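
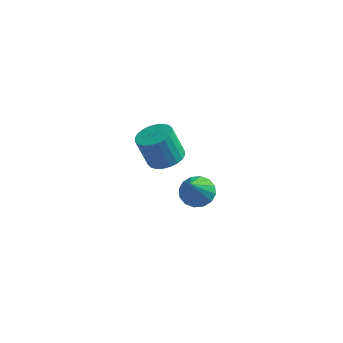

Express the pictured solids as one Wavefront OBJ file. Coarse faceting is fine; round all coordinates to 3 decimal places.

v 3.691 -0.724 -2.18
v 4.32 -0.333 -1.937
v 3.849 -2.016 -0.52
v 4.007 -0.147 -1.762
v 3.609 -0.116 -1.699
v 3.233 -0.247 -1.766
v 2.98 -0.507 -1.943
v 2.917 -0.824 -2.184
v 3.061 -1.115 -2.424
v 3.374 -1.301 -2.599
v 3.772 -1.333 -2.662
v 4.148 -1.201 -2.595
v 4.401 -0.942 -2.418
v 4.464 -0.624 -2.177
v 3.478 -3.652 2.416
v 3.862 -2.997 2.597
v 3.366 -3.074 3.925
v 2.982 -3.728 3.744
v 3.594 -2.886 2.503
v 3.099 -2.962 3.832
v 3.309 -2.89 2.397
v 2.814 -2.967 3.725
v 3.05 -3.011 2.293
v 2.555 -3.088 3.622
v 2.856 -3.229 2.208
v 2.36 -3.306 3.537
v 2.756 -3.512 2.155
v 2.261 -3.588 3.483
v 2.766 -3.816 2.141
v 2.271 -3.892 3.47
v 2.885 -4.095 2.169
v 2.39 -4.171 3.498
v 3.094 -4.306 2.235
v 2.598 -4.383 3.563
v 3.361 -4.418 2.328
v 2.866 -4.494 3.657
v 3.646 -4.413 2.435
v 3.151 -4.49 3.763
v 3.905 -4.292 2.538
v 3.41 -4.369 3.867
v 4.1 -4.074 2.623
v 3.604 -4.151 3.952
v 4.199 -3.792 2.677
v 3.704 -3.868 4.005
v 4.189 -3.488 2.69
v 3.694 -3.564 4.019
v 4.07 -3.209 2.662
v 3.575 -3.285 3.991
f 2 1 4
f 2 4 3
f 4 1 5
f 4 5 3
f 5 1 6
f 5 6 3
f 6 1 7
f 6 7 3
f 7 1 8
f 7 8 3
f 8 1 9
f 8 9 3
f 9 1 10
f 9 10 3
f 10 1 11
f 10 11 3
f 11 1 12
f 11 12 3
f 12 1 13
f 12 13 3
f 13 1 14
f 13 14 3
f 14 1 2
f 14 2 3
f 16 15 19
f 16 19 17
f 17 19 20
f 17 20 18
f 19 15 21
f 19 21 20
f 20 21 22
f 20 22 18
f 21 15 23
f 21 23 22
f 22 23 24
f 22 24 18
f 23 15 25
f 23 25 24
f 24 25 26
f 24 26 18
f 25 15 27
f 25 27 26
f 26 27 28
f 26 28 18
f 27 15 29
f 27 29 28
f 28 29 30
f 28 30 18
f 29 15 31
f 29 31 30
f 30 31 32
f 30 32 18
f 31 15 33
f 31 33 32
f 32 33 34
f 32 34 18
f 33 15 35
f 33 35 34
f 34 35 36
f 34 36 18
f 35 15 37
f 35 37 36
f 36 37 38
f 36 38 18
f 37 15 39
f 37 39 38
f 38 39 40
f 38 40 18
f 39 15 41
f 39 41 40
f 40 41 42
f 40 42 18
f 41 15 43
f 41 43 42
f 42 43 44
f 42 44 18
f 43 15 45
f 43 45 44
f 44 45 46
f 44 46 18
f 45 15 47
f 45 47 46
f 46 47 48
f 46 48 18
f 47 15 16
f 47 16 48
f 48 16 17
f 48 17 18



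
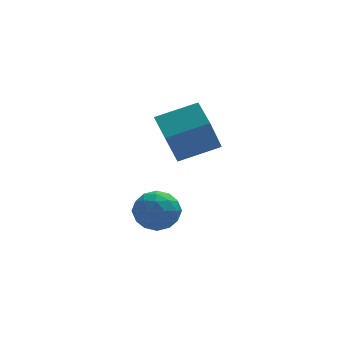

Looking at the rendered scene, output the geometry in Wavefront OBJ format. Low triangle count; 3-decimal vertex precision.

v 0.77 2.47 -2.049
v 1.716 2.899 -2.354
v 1.544 1.761 -0.646
v 2.49 2.19 -0.951
v 1.691 2.833 -0.603
v 1.213 3.271 -1.47
v 2.047 1.389 -1.53
v 1.569 1.827 -2.397
v 2.505 2.231 -2.034
v 2.285 3.124 -1.461
v 0.975 1.536 -1.539
v 0.755 2.429 -0.966
v 1.175 2.747 -2.324
v 2.085 1.913 -0.676
v 1.616 2.291 -0.471
v 2.172 2.543 -0.65
v 0.879 2.965 -1.805
v 1.435 3.218 -1.984
v 1.421 3.179 -0.955
v 1.825 1.442 -1.016
v 2.381 1.695 -1.195
v 1.088 2.117 -2.35
v 1.644 2.369 -2.529
v 1.839 1.481 -2.045
v 2.195 2.606 -2.316
v 2.65 2.19 -1.491
v 2.39 1.719 -1.831
v 2.109 1.976 -2.341
v 2.066 3.131 -1.979
v 2.521 2.714 -1.155
v 2.051 3.092 -0.95
v 1.77 3.35 -1.459
v 2.53 2.738 -1.791
v 0.739 1.946 -1.845
v 1.194 1.529 -1.021
v 1.49 1.31 -1.541
v 1.209 1.568 -2.05
v 0.61 2.47 -1.509
v 1.065 2.054 -0.684
v 1.151 2.684 -0.659
v 0.87 2.941 -1.169
v 0.73 1.922 -1.209
v 2.488 2.319 1.336
v 1.879 1.545 3.134
v 2.221 3.705 1.842
v 1.612 2.932 3.64
v 4.308 2.428 2
v 3.699 1.655 3.798
v 4.041 3.815 2.506
v 3.432 3.041 4.304
f 1 38 17
f 38 12 41
f 17 41 6
f 38 41 17
f 1 17 13
f 17 6 18
f 13 18 2
f 17 18 13
f 1 13 22
f 13 2 23
f 22 23 8
f 13 23 22
f 1 22 34
f 22 8 37
f 34 37 11
f 22 37 34
f 1 34 38
f 34 11 42
f 38 42 12
f 34 42 38
f 2 18 29
f 18 6 32
f 29 32 10
f 18 32 29
f 6 41 19
f 41 12 40
f 19 40 5
f 41 40 19
f 12 42 39
f 42 11 35
f 39 35 3
f 42 35 39
f 11 37 36
f 37 8 24
f 36 24 7
f 37 24 36
f 8 23 28
f 23 2 25
f 28 25 9
f 23 25 28
f 4 30 16
f 30 10 31
f 16 31 5
f 30 31 16
f 4 16 14
f 16 5 15
f 14 15 3
f 16 15 14
f 4 14 21
f 14 3 20
f 21 20 7
f 14 20 21
f 4 21 26
f 21 7 27
f 26 27 9
f 21 27 26
f 4 26 30
f 26 9 33
f 30 33 10
f 26 33 30
f 5 31 19
f 31 10 32
f 19 32 6
f 31 32 19
f 3 15 39
f 15 5 40
f 39 40 12
f 15 40 39
f 7 20 36
f 20 3 35
f 36 35 11
f 20 35 36
f 9 27 28
f 27 7 24
f 28 24 8
f 27 24 28
f 10 33 29
f 33 9 25
f 29 25 2
f 33 25 29
f 44 46 43
f 47 44 43
f 43 46 45
f 45 47 43
f 44 50 46
f 48 44 47
f 48 50 44
f 46 50 45
f 49 47 45
f 45 50 49
f 49 48 47
f 50 48 49



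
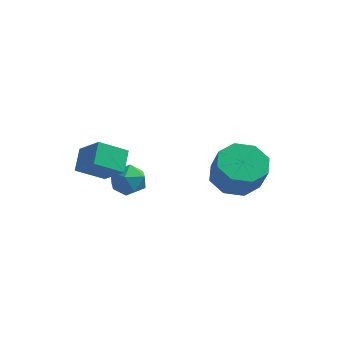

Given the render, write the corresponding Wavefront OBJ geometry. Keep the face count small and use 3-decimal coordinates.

v 0.763 2.963 1.117
v 1.658 3.081 0.734
v 2.191 2.555 1.821
v 1.297 2.437 2.203
v 1.435 3.677 1.132
v 1.969 3.15 2.219
v 0.819 3.854 1.521
v 1.353 3.328 2.608
v 0.17 3.51 1.673
v 0.704 2.983 2.76
v -0.131 2.845 1.499
v 0.402 2.319 2.586
v 0.091 2.25 1.101
v 0.625 1.723 2.188
v 0.707 2.072 0.712
v 1.241 1.546 1.799
v 1.356 2.417 0.56
v 1.89 1.89 1.647
v -2.198 1.629 1.325
v -1.904 1.237 0.748
v -2.996 0.723 1.532
v -2.702 0.331 0.955
v -2.297 0.436 1.587
v -1.804 0.996 1.458
v -3.096 0.964 0.822
v -2.603 1.524 0.693
v -2.458 0.826 0.437
v -1.965 0.5 0.909
v -2.935 1.46 1.371
v -2.442 1.134 1.843
v -3.146 -1.54 2.683
v -3.355 -0.807 3.33
v -2.405 -0.806 2.09
v -2.614 -0.073 2.736
v -2.206 -1.907 3.404
v -2.415 -1.174 4.05
v -1.465 -1.173 2.81
v -1.674 -0.44 3.457
f 2 1 5
f 2 5 3
f 3 5 6
f 3 6 4
f 5 1 7
f 5 7 6
f 6 7 8
f 6 8 4
f 7 1 9
f 7 9 8
f 8 9 10
f 8 10 4
f 9 1 11
f 9 11 10
f 10 11 12
f 10 12 4
f 11 1 13
f 11 13 12
f 12 13 14
f 12 14 4
f 13 1 15
f 13 15 14
f 14 15 16
f 14 16 4
f 15 1 17
f 15 17 16
f 16 17 18
f 16 18 4
f 17 1 2
f 17 2 18
f 18 2 3
f 18 3 4
f 19 30 24
f 19 24 20
f 19 20 26
f 19 26 29
f 19 29 30
f 20 24 28
f 24 30 23
f 30 29 21
f 29 26 25
f 26 20 27
f 22 28 23
f 22 23 21
f 22 21 25
f 22 25 27
f 22 27 28
f 23 28 24
f 21 23 30
f 25 21 29
f 27 25 26
f 28 27 20
f 32 34 31
f 35 32 31
f 31 34 33
f 33 35 31
f 32 38 34
f 36 32 35
f 36 38 32
f 34 38 33
f 37 35 33
f 33 38 37
f 37 36 35
f 38 36 37



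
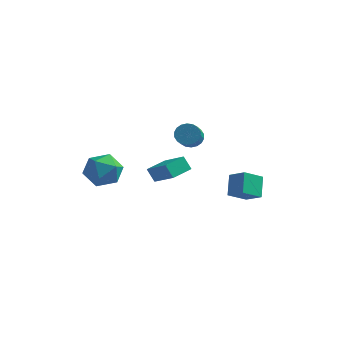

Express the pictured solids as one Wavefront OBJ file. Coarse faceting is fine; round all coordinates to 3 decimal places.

v -4.512 0.51 -1.634
v -3.867 1.339 -0.974
v -3.253 -0.939 -1.046
v -2.608 -0.11 -0.386
v -3.753 -0.43 -0.031
v -4.531 0.466 -0.394
v -2.589 -0.066 -1.626
v -3.367 0.83 -1.989
v -2.678 0.983 -0.969
v -3.397 0.758 0.017
v -3.723 -0.358 -2.037
v -4.442 -0.583 -1.051
v 3.991 2.057 -2.108
v 3.701 3.026 -1.056
v 2.965 2.403 -2.712
v 2.674 3.373 -1.66
v 4.726 3.027 -2.8
v 4.435 3.997 -1.748
v 3.699 3.374 -3.404
v 3.409 4.343 -2.352
v -1.746 3.121 -3.013
v -2.263 3.225 -2.176
v -1.203 4.432 -2.841
v -1.72 4.537 -2.004
v -0.28 2.383 -2.016
v -0.797 2.488 -1.179
v 0.263 3.695 -1.844
v -0.254 3.799 -1.007
v -0.007 4.257 0.412
v 0.484 3.987 -0.102
v 0.697 2.974 0.634
v 0.207 3.243 1.148
v 0.681 4.174 0.099
v 0.894 3.161 0.835
v 0.742 4.378 0.362
v 0.955 3.365 1.098
v 0.654 4.558 0.635
v 0.868 3.545 1.37
v 0.436 4.678 0.864
v 0.65 3.665 1.599
v 0.13 4.714 1.003
v 0.344 3.701 1.739
v -0.203 4.66 1.026
v 0.011 3.647 1.761
v -0.497 4.526 0.926
v -0.284 3.513 1.662
v -0.694 4.339 0.725
v -0.481 3.326 1.461
v -0.755 4.135 0.462
v -0.542 3.122 1.198
v -0.668 3.955 0.19
v -0.454 2.942 0.925
v -0.45 3.835 -0.039
v -0.236 2.822 0.696
v -0.144 3.799 -0.179
v 0.07 2.786 0.557
v 0.189 3.853 -0.201
v 0.403 2.84 0.534
f 1 12 6
f 1 6 2
f 1 2 8
f 1 8 11
f 1 11 12
f 2 6 10
f 6 12 5
f 12 11 3
f 11 8 7
f 8 2 9
f 4 10 5
f 4 5 3
f 4 3 7
f 4 7 9
f 4 9 10
f 5 10 6
f 3 5 12
f 7 3 11
f 9 7 8
f 10 9 2
f 14 16 13
f 17 14 13
f 13 16 15
f 15 17 13
f 14 20 16
f 18 14 17
f 18 20 14
f 16 20 15
f 19 17 15
f 15 20 19
f 19 18 17
f 20 18 19
f 22 24 21
f 25 22 21
f 21 24 23
f 23 25 21
f 22 28 24
f 26 22 25
f 26 28 22
f 24 28 23
f 27 25 23
f 23 28 27
f 27 26 25
f 28 26 27
f 30 29 33
f 30 33 31
f 31 33 34
f 31 34 32
f 33 29 35
f 33 35 34
f 34 35 36
f 34 36 32
f 35 29 37
f 35 37 36
f 36 37 38
f 36 38 32
f 37 29 39
f 37 39 38
f 38 39 40
f 38 40 32
f 39 29 41
f 39 41 40
f 40 41 42
f 40 42 32
f 41 29 43
f 41 43 42
f 42 43 44
f 42 44 32
f 43 29 45
f 43 45 44
f 44 45 46
f 44 46 32
f 45 29 47
f 45 47 46
f 46 47 48
f 46 48 32
f 47 29 49
f 47 49 48
f 48 49 50
f 48 50 32
f 49 29 51
f 49 51 50
f 50 51 52
f 50 52 32
f 51 29 53
f 51 53 52
f 52 53 54
f 52 54 32
f 53 29 55
f 53 55 54
f 54 55 56
f 54 56 32
f 55 29 57
f 55 57 56
f 56 57 58
f 56 58 32
f 57 29 30
f 57 30 58
f 58 30 31
f 58 31 32



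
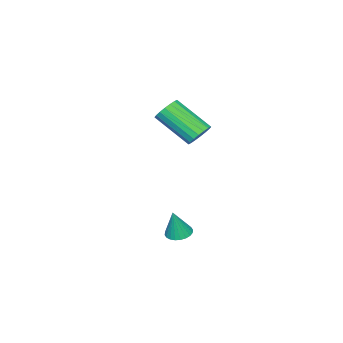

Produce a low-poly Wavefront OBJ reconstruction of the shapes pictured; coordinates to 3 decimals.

v -0.841 3.753 -3.745
v -0.339 3.504 -3.894
v -0.479 3.707 -2.455
v -0.283 3.723 -3.902
v -0.313 3.947 -3.886
v -0.422 4.141 -3.848
v -0.596 4.277 -3.795
v -0.806 4.332 -3.733
v -1.022 4.3 -3.674
v -1.211 4.184 -3.626
v -1.343 4.003 -3.595
v -1.398 3.783 -3.587
v -1.369 3.559 -3.604
v -1.259 3.365 -3.641
v -1.086 3.23 -3.695
v -0.875 3.174 -3.756
v -0.659 3.207 -3.815
v -0.471 3.323 -3.864
v -2.351 3.717 1.16
v -1.724 3.858 1.258
v -1.562 2.324 2.419
v -2.189 2.183 2.32
v -1.857 4.004 1.47
v -1.695 2.47 2.63
v -2.088 4.093 1.62
v -1.925 2.559 2.78
v -2.371 4.108 1.679
v -2.208 2.574 2.839
v -2.649 4.045 1.635
v -2.487 2.511 2.795
v -2.869 3.917 1.497
v -2.707 2.384 2.658
v -2.987 3.75 1.292
v -2.824 2.216 2.453
v -2.978 3.576 1.061
v -2.816 2.042 2.222
v -2.845 3.43 0.85
v -2.683 1.896 2.01
v -2.615 3.341 0.7
v -2.452 1.807 1.86
v -2.332 3.326 0.641
v -2.169 1.792 1.801
v -2.053 3.389 0.685
v -1.891 1.855 1.845
v -1.833 3.516 0.822
v -1.671 1.983 1.983
v -1.716 3.684 1.027
v -1.553 2.15 2.188
f 2 1 4
f 2 4 3
f 4 1 5
f 4 5 3
f 5 1 6
f 5 6 3
f 6 1 7
f 6 7 3
f 7 1 8
f 7 8 3
f 8 1 9
f 8 9 3
f 9 1 10
f 9 10 3
f 10 1 11
f 10 11 3
f 11 1 12
f 11 12 3
f 12 1 13
f 12 13 3
f 13 1 14
f 13 14 3
f 14 1 15
f 14 15 3
f 15 1 16
f 15 16 3
f 16 1 17
f 16 17 3
f 17 1 18
f 17 18 3
f 18 1 2
f 18 2 3
f 20 19 23
f 20 23 21
f 21 23 24
f 21 24 22
f 23 19 25
f 23 25 24
f 24 25 26
f 24 26 22
f 25 19 27
f 25 27 26
f 26 27 28
f 26 28 22
f 27 19 29
f 27 29 28
f 28 29 30
f 28 30 22
f 29 19 31
f 29 31 30
f 30 31 32
f 30 32 22
f 31 19 33
f 31 33 32
f 32 33 34
f 32 34 22
f 33 19 35
f 33 35 34
f 34 35 36
f 34 36 22
f 35 19 37
f 35 37 36
f 36 37 38
f 36 38 22
f 37 19 39
f 37 39 38
f 38 39 40
f 38 40 22
f 39 19 41
f 39 41 40
f 40 41 42
f 40 42 22
f 41 19 43
f 41 43 42
f 42 43 44
f 42 44 22
f 43 19 45
f 43 45 44
f 44 45 46
f 44 46 22
f 45 19 47
f 45 47 46
f 46 47 48
f 46 48 22
f 47 19 20
f 47 20 48
f 48 20 21
f 48 21 22



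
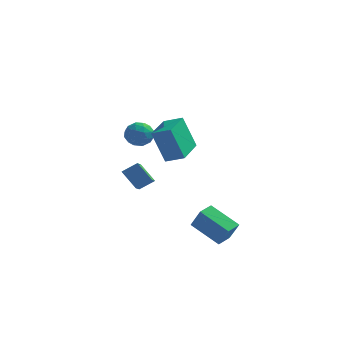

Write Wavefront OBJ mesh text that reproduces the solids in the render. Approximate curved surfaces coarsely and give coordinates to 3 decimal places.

v -2.611 4.108 1.163
v -1.899 3.488 1.114
v -3.581 3.032 0.666
v -2.869 2.412 0.617
v -3.175 2.715 1.459
v -2.575 3.38 1.767
v -2.905 3.14 0.013
v -2.305 3.805 0.321
v -2.08 2.889 0.403
v -2.247 2.627 1.297
v -3.233 3.893 0.483
v -3.4 3.631 1.377
v -2.17 3.892 1.182
v -3.31 2.628 0.598
v -3.49 2.806 1.093
v -3.071 2.441 1.064
v -2.568 3.829 1.566
v -2.149 3.464 1.537
v -2.899 3.01 1.74
v -3.331 3.056 0.243
v -2.912 2.691 0.214
v -2.409 4.079 0.716
v -1.99 3.714 0.687
v -2.581 3.51 0.04
v -1.857 3.176 0.736
v -2.427 2.544 0.443
v -2.449 2.972 0.089
v -2.096 3.362 0.269
v -1.955 3.022 1.261
v -2.526 2.389 0.969
v -2.705 2.568 1.464
v -2.353 2.958 1.645
v -2.062 2.67 0.843
v -2.954 4.131 0.811
v -3.525 3.498 0.519
v -3.127 3.562 0.135
v -2.775 3.952 0.316
v -3.053 3.976 1.337
v -3.623 3.344 1.044
v -3.384 3.158 1.511
v -3.031 3.548 1.691
v -3.418 3.85 0.937
v -2.009 0.196 -2.09
v -2.969 0.588 -1.061
v -2.2 1.462 -2.75
v -3.16 1.853 -1.721
v -1.2 0.627 -1.499
v -2.16 1.018 -0.47
v -1.391 1.892 -2.159
v -2.351 2.284 -1.13
v 0.981 -4.071 2.137
v 0.227 -4.143 4.16
v 1.046 -1.945 2.237
v 0.292 -2.016 4.26
v 2.068 -4.124 2.54
v 1.314 -4.195 4.563
v 2.133 -1.997 2.64
v 1.379 -2.069 4.663
v 1.73 -1.648 -3.677
v 2.364 -2.002 -2.41
v 2.087 -0.675 -3.583
v 2.721 -1.029 -2.316
v 3.479 -2.191 -4.704
v 4.113 -2.545 -3.437
v 3.836 -1.218 -4.61
v 4.47 -1.572 -3.343
f 1 38 17
f 38 12 41
f 17 41 6
f 38 41 17
f 1 17 13
f 17 6 18
f 13 18 2
f 17 18 13
f 1 13 22
f 13 2 23
f 22 23 8
f 13 23 22
f 1 22 34
f 22 8 37
f 34 37 11
f 22 37 34
f 1 34 38
f 34 11 42
f 38 42 12
f 34 42 38
f 2 18 29
f 18 6 32
f 29 32 10
f 18 32 29
f 6 41 19
f 41 12 40
f 19 40 5
f 41 40 19
f 12 42 39
f 42 11 35
f 39 35 3
f 42 35 39
f 11 37 36
f 37 8 24
f 36 24 7
f 37 24 36
f 8 23 28
f 23 2 25
f 28 25 9
f 23 25 28
f 4 30 16
f 30 10 31
f 16 31 5
f 30 31 16
f 4 16 14
f 16 5 15
f 14 15 3
f 16 15 14
f 4 14 21
f 14 3 20
f 21 20 7
f 14 20 21
f 4 21 26
f 21 7 27
f 26 27 9
f 21 27 26
f 4 26 30
f 26 9 33
f 30 33 10
f 26 33 30
f 5 31 19
f 31 10 32
f 19 32 6
f 31 32 19
f 3 15 39
f 15 5 40
f 39 40 12
f 15 40 39
f 7 20 36
f 20 3 35
f 36 35 11
f 20 35 36
f 9 27 28
f 27 7 24
f 28 24 8
f 27 24 28
f 10 33 29
f 33 9 25
f 29 25 2
f 33 25 29
f 44 46 43
f 47 44 43
f 43 46 45
f 45 47 43
f 44 50 46
f 48 44 47
f 48 50 44
f 46 50 45
f 49 47 45
f 45 50 49
f 49 48 47
f 50 48 49
f 52 54 51
f 55 52 51
f 51 54 53
f 53 55 51
f 52 58 54
f 56 52 55
f 56 58 52
f 54 58 53
f 57 55 53
f 53 58 57
f 57 56 55
f 58 56 57
f 60 62 59
f 63 60 59
f 59 62 61
f 61 63 59
f 60 66 62
f 64 60 63
f 64 66 60
f 62 66 61
f 65 63 61
f 61 66 65
f 65 64 63
f 66 64 65



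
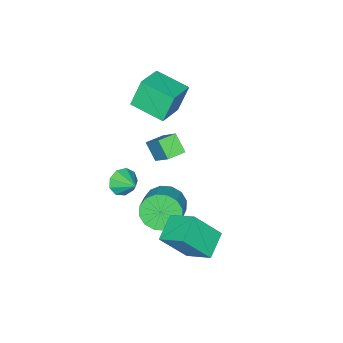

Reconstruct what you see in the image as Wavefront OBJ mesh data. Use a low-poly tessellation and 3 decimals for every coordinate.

v 1.056 1.748 -0.792
v 0.947 3.13 0.046
v 0.095 2.597 -2.315
v -0.013 3.978 -1.476
v 2.313 2.182 -1.344
v 2.205 3.563 -0.505
v 1.353 3.03 -2.866
v 1.244 4.412 -2.028
v -0.119 0.359 -1.899
v 0.574 -0.043 -2.577
v 1.632 0.64 -1.9
v 0.939 1.041 -1.221
v 0.414 0.427 -2.801
v 1.473 1.109 -2.123
v 0.111 0.878 -2.782
v 1.17 1.56 -2.105
v -0.253 1.19 -2.527
v 0.805 1.872 -1.849
v -0.582 1.279 -2.103
v 0.477 1.961 -1.426
v -0.786 1.122 -1.625
v 0.272 1.804 -0.947
v -0.812 0.76 -1.22
v 0.246 1.443 -0.543
v -0.653 0.291 -0.997
v 0.406 0.973 -0.319
v -0.35 -0.16 -1.015
v 0.709 0.522 -0.338
v 0.015 -0.472 -1.271
v 1.073 0.21 -0.593
v 0.343 -0.561 -1.694
v 1.402 0.121 -1.017
v 0.548 -0.404 -2.173
v 1.606 0.278 -1.495
v -3.365 -2.754 -1.127
v -2.829 -1.426 0.382
v -3.163 -1.942 -1.914
v -2.627 -0.613 -0.406
v -2.453 -3.047 -1.194
v -1.917 -1.718 0.314
v -2.251 -2.234 -1.982
v -1.715 -0.906 -0.473
v 1.454 -0.849 0.275
v 1.674 -0.529 -0.39
v 1.666 0.149 0.825
v 1.157 -0.459 -0.319
v 0.779 -0.571 0.03
v 0.717 -0.813 0.493
v 0.999 -1.073 0.854
v 1.495 -1.227 0.944
v 1.971 -1.205 0.72
v 2.205 -1.017 0.288
v 2.088 -0.75 -0.151
v -2.919 -3.449 2.199
v -3.468 -3.225 3.728
v -3.26 -1.661 1.815
v -3.809 -1.437 3.344
v -1.431 -3.063 2.676
v -1.98 -2.839 4.205
v -1.772 -1.275 2.292
v -2.321 -1.051 3.821
f 2 4 1
f 5 2 1
f 1 4 3
f 3 5 1
f 2 8 4
f 6 2 5
f 6 8 2
f 4 8 3
f 7 5 3
f 3 8 7
f 7 6 5
f 8 6 7
f 10 9 13
f 10 13 11
f 11 13 14
f 11 14 12
f 13 9 15
f 13 15 14
f 14 15 16
f 14 16 12
f 15 9 17
f 15 17 16
f 16 17 18
f 16 18 12
f 17 9 19
f 17 19 18
f 18 19 20
f 18 20 12
f 19 9 21
f 19 21 20
f 20 21 22
f 20 22 12
f 21 9 23
f 21 23 22
f 22 23 24
f 22 24 12
f 23 9 25
f 23 25 24
f 24 25 26
f 24 26 12
f 25 9 27
f 25 27 26
f 26 27 28
f 26 28 12
f 27 9 29
f 27 29 28
f 28 29 30
f 28 30 12
f 29 9 31
f 29 31 30
f 30 31 32
f 30 32 12
f 31 9 33
f 31 33 32
f 32 33 34
f 32 34 12
f 33 9 10
f 33 10 34
f 34 10 11
f 34 11 12
f 36 38 35
f 39 36 35
f 35 38 37
f 37 39 35
f 36 42 38
f 40 36 39
f 40 42 36
f 38 42 37
f 41 39 37
f 37 42 41
f 41 40 39
f 42 40 41
f 44 43 46
f 44 46 45
f 46 43 47
f 46 47 45
f 47 43 48
f 47 48 45
f 48 43 49
f 48 49 45
f 49 43 50
f 49 50 45
f 50 43 51
f 50 51 45
f 51 43 52
f 51 52 45
f 52 43 53
f 52 53 45
f 53 43 44
f 53 44 45
f 55 57 54
f 58 55 54
f 54 57 56
f 56 58 54
f 55 61 57
f 59 55 58
f 59 61 55
f 57 61 56
f 60 58 56
f 56 61 60
f 60 59 58
f 61 59 60



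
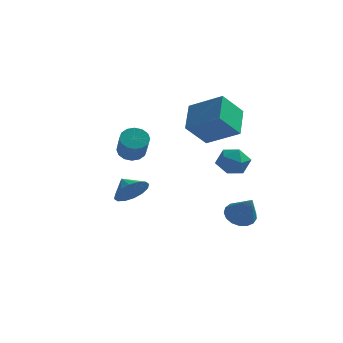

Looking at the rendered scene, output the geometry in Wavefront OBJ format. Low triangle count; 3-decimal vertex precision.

v 1.43 -0.261 0.448
v 2.161 -0.122 1.05
v 1.859 -1.738 0.27
v 2.59 -1.599 0.872
v 1.691 -1.589 1.2
v 1.426 -0.676 1.31
v 2.594 -1.184 0.01
v 2.329 -0.271 0.12
v 2.88 -0.692 0.779
v 2.322 -0.942 1.515
v 1.698 -0.918 -0.195
v 1.14 -1.168 0.541
v -4.129 1.535 -0.087
v -3.405 1.523 -0.403
v -2.867 0.433 0.87
v -3.591 0.445 1.187
v -3.4 1.834 -0.138
v -2.862 0.745 1.135
v -3.59 2.066 0.14
v -3.052 0.976 1.413
v -3.924 2.155 0.358
v -3.386 1.065 1.631
v -4.313 2.078 0.457
v -3.776 0.988 1.73
v -4.653 1.856 0.41
v -4.115 0.766 1.683
v -4.853 1.547 0.23
v -4.315 0.457 1.503
v -4.858 1.235 -0.035
v -4.32 0.146 1.238
v -4.668 1.004 -0.313
v -4.13 -0.086 0.96
v -4.334 0.915 -0.531
v -3.796 -0.175 0.742
v -3.944 0.992 -0.63
v -3.407 -0.098 0.643
v -3.605 1.214 -0.583
v -3.067 0.124 0.69
v -0.928 0.563 2.137
v 0.956 0.266 3.106
v -1.206 2.14 3.161
v 0.679 1.842 4.13
v -0.099 1.558 0.83
v 1.786 1.26 1.799
v -0.376 3.134 1.854
v 1.508 2.837 2.823
v -2.308 -3.947 -0.763
v -1.861 -4.253 0.054
v -3.012 -3.413 -0.177
v -1.631 -3.817 -0.067
v -1.582 -3.417 -0.374
v -1.728 -3.158 -0.785
v -2.029 -3.111 -1.19
v -2.405 -3.288 -1.481
v -2.755 -3.641 -1.579
v -2.986 -4.077 -1.459
v -3.034 -4.478 -1.152
v -2.889 -4.736 -0.741
v -2.587 -4.784 -0.335
v -2.211 -4.607 -0.044
v 1.937 0.858 -3.745
v 2.664 0.727 -4.242
v 2.783 -0.018 -2.275
v 2.733 1.104 -4.057
v 2.621 1.425 -3.801
v 2.351 1.617 -3.532
v 1.987 1.634 -3.312
v 1.611 1.474 -3.191
v 1.31 1.173 -3.197
v 1.152 0.799 -3.329
v 1.174 0.44 -3.556
v 1.371 0.176 -3.827
v 1.698 0.069 -4.079
v 2.079 0.142 -4.254
v 2.427 0.38 -4.313
f 1 12 6
f 1 6 2
f 1 2 8
f 1 8 11
f 1 11 12
f 2 6 10
f 6 12 5
f 12 11 3
f 11 8 7
f 8 2 9
f 4 10 5
f 4 5 3
f 4 3 7
f 4 7 9
f 4 9 10
f 5 10 6
f 3 5 12
f 7 3 11
f 9 7 8
f 10 9 2
f 14 13 17
f 14 17 15
f 15 17 18
f 15 18 16
f 17 13 19
f 17 19 18
f 18 19 20
f 18 20 16
f 19 13 21
f 19 21 20
f 20 21 22
f 20 22 16
f 21 13 23
f 21 23 22
f 22 23 24
f 22 24 16
f 23 13 25
f 23 25 24
f 24 25 26
f 24 26 16
f 25 13 27
f 25 27 26
f 26 27 28
f 26 28 16
f 27 13 29
f 27 29 28
f 28 29 30
f 28 30 16
f 29 13 31
f 29 31 30
f 30 31 32
f 30 32 16
f 31 13 33
f 31 33 32
f 32 33 34
f 32 34 16
f 33 13 35
f 33 35 34
f 34 35 36
f 34 36 16
f 35 13 37
f 35 37 36
f 36 37 38
f 36 38 16
f 37 13 14
f 37 14 38
f 38 14 15
f 38 15 16
f 40 42 39
f 43 40 39
f 39 42 41
f 41 43 39
f 40 46 42
f 44 40 43
f 44 46 40
f 42 46 41
f 45 43 41
f 41 46 45
f 45 44 43
f 46 44 45
f 48 47 50
f 48 50 49
f 50 47 51
f 50 51 49
f 51 47 52
f 51 52 49
f 52 47 53
f 52 53 49
f 53 47 54
f 53 54 49
f 54 47 55
f 54 55 49
f 55 47 56
f 55 56 49
f 56 47 57
f 56 57 49
f 57 47 58
f 57 58 49
f 58 47 59
f 58 59 49
f 59 47 60
f 59 60 49
f 60 47 48
f 60 48 49
f 62 61 64
f 62 64 63
f 64 61 65
f 64 65 63
f 65 61 66
f 65 66 63
f 66 61 67
f 66 67 63
f 67 61 68
f 67 68 63
f 68 61 69
f 68 69 63
f 69 61 70
f 69 70 63
f 70 61 71
f 70 71 63
f 71 61 72
f 71 72 63
f 72 61 73
f 72 73 63
f 73 61 74
f 73 74 63
f 74 61 75
f 74 75 63
f 75 61 62
f 75 62 63



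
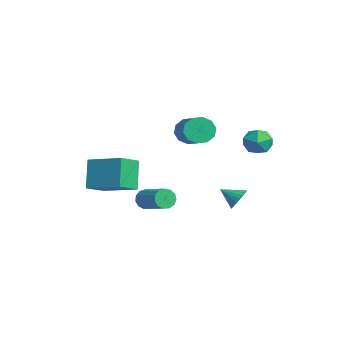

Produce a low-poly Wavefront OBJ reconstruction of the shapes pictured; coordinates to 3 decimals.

v 3.3 2.09 3.079
v 3.945 1.585 2.938
v 2.715 1.135 3.822
v 3.36 0.63 3.681
v 3.456 1.304 4.158
v 3.818 1.894 3.698
v 2.842 0.826 3.062
v 3.204 1.416 2.602
v 3.662 0.804 2.927
v 4.041 1.099 3.604
v 2.619 1.621 3.156
v 2.998 1.916 3.833
v -3.454 0.271 1.559
v -3.133 0.556 0.848
v -1.306 0.455 1.63
v -1.626 0.169 2.341
v -3.239 0.959 1.147
v -1.412 0.858 1.93
v -3.427 1.099 1.604
v -1.6 0.998 2.386
v -3.625 0.923 2.043
v -1.798 0.822 2.825
v -3.757 0.497 2.297
v -1.93 0.396 3.08
v -3.774 -0.015 2.27
v -1.947 -0.116 3.052
v -3.668 -0.418 1.97
v -1.841 -0.519 2.753
v -3.48 -0.558 1.514
v -1.653 -0.659 2.296
v -3.282 -0.382 1.075
v -1.455 -0.483 1.857
v -3.15 0.044 0.82
v -1.323 -0.057 1.603
v -0.307 1.764 -2.009
v 0.17 1.765 -1.524
v -0.873 0.976 -1.451
v 0.003 1.95 -1.433
v -0.211 2.106 -1.43
v -0.44 2.211 -1.514
v -0.648 2.247 -1.674
v -0.805 2.21 -1.886
v -0.885 2.105 -2.115
v -0.878 1.948 -2.329
v -0.783 1.763 -2.494
v -0.616 1.578 -2.586
v -0.402 1.422 -2.589
v -0.173 1.317 -2.504
v 0.035 1.281 -2.344
v 0.191 1.318 -2.133
v 0.272 1.423 -1.903
v 0.265 1.58 -1.689
v -3.875 -3.945 -0.253
v -3.186 -5.014 0.356
v -2.389 -2.666 0.312
v -1.701 -3.735 0.921
v -3.019 -4.265 -1.781
v -2.331 -5.334 -1.172
v -1.534 -2.986 -1.216
v -0.845 -4.055 -0.607
v 1.115 -3.318 -0.671
v 1.383 -3.511 -1.16
v 2.874 -3.015 -0.537
v 2.605 -2.822 -0.049
v 1.301 -3.194 -1.217
v 2.792 -2.697 -0.594
v 1.16 -2.916 -1.101
v 2.651 -2.42 -0.478
v 1.005 -2.766 -0.848
v 2.495 -2.27 -0.226
v 0.884 -2.792 -0.54
v 2.375 -2.295 0.083
v 0.837 -2.984 -0.273
v 2.327 -2.487 0.35
v 0.878 -3.283 -0.132
v 2.368 -2.786 0.49
v 0.994 -3.593 -0.163
v 2.484 -3.096 0.46
v 1.148 -3.815 -0.355
v 2.639 -3.319 0.267
v 1.292 -3.881 -0.648
v 2.783 -3.384 -0.025
v 1.38 -3.767 -0.948
v 2.87 -3.27 -0.325
f 1 12 6
f 1 6 2
f 1 2 8
f 1 8 11
f 1 11 12
f 2 6 10
f 6 12 5
f 12 11 3
f 11 8 7
f 8 2 9
f 4 10 5
f 4 5 3
f 4 3 7
f 4 7 9
f 4 9 10
f 5 10 6
f 3 5 12
f 7 3 11
f 9 7 8
f 10 9 2
f 14 13 17
f 14 17 15
f 15 17 18
f 15 18 16
f 17 13 19
f 17 19 18
f 18 19 20
f 18 20 16
f 19 13 21
f 19 21 20
f 20 21 22
f 20 22 16
f 21 13 23
f 21 23 22
f 22 23 24
f 22 24 16
f 23 13 25
f 23 25 24
f 24 25 26
f 24 26 16
f 25 13 27
f 25 27 26
f 26 27 28
f 26 28 16
f 27 13 29
f 27 29 28
f 28 29 30
f 28 30 16
f 29 13 31
f 29 31 30
f 30 31 32
f 30 32 16
f 31 13 33
f 31 33 32
f 32 33 34
f 32 34 16
f 33 13 14
f 33 14 34
f 34 14 15
f 34 15 16
f 36 35 38
f 36 38 37
f 38 35 39
f 38 39 37
f 39 35 40
f 39 40 37
f 40 35 41
f 40 41 37
f 41 35 42
f 41 42 37
f 42 35 43
f 42 43 37
f 43 35 44
f 43 44 37
f 44 35 45
f 44 45 37
f 45 35 46
f 45 46 37
f 46 35 47
f 46 47 37
f 47 35 48
f 47 48 37
f 48 35 49
f 48 49 37
f 49 35 50
f 49 50 37
f 50 35 51
f 50 51 37
f 51 35 52
f 51 52 37
f 52 35 36
f 52 36 37
f 54 56 53
f 57 54 53
f 53 56 55
f 55 57 53
f 54 60 56
f 58 54 57
f 58 60 54
f 56 60 55
f 59 57 55
f 55 60 59
f 59 58 57
f 60 58 59
f 62 61 65
f 62 65 63
f 63 65 66
f 63 66 64
f 65 61 67
f 65 67 66
f 66 67 68
f 66 68 64
f 67 61 69
f 67 69 68
f 68 69 70
f 68 70 64
f 69 61 71
f 69 71 70
f 70 71 72
f 70 72 64
f 71 61 73
f 71 73 72
f 72 73 74
f 72 74 64
f 73 61 75
f 73 75 74
f 74 75 76
f 74 76 64
f 75 61 77
f 75 77 76
f 76 77 78
f 76 78 64
f 77 61 79
f 77 79 78
f 78 79 80
f 78 80 64
f 79 61 81
f 79 81 80
f 80 81 82
f 80 82 64
f 81 61 83
f 81 83 82
f 82 83 84
f 82 84 64
f 83 61 62
f 83 62 84
f 84 62 63
f 84 63 64



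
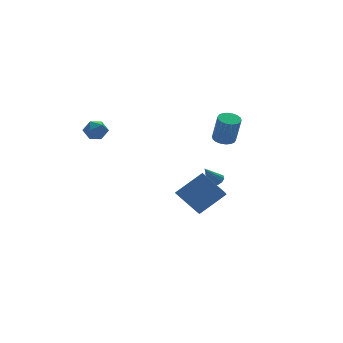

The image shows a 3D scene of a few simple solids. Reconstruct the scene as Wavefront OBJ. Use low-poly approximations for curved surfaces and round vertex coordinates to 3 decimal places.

v -4.313 0.971 3.863
v -3.901 1.104 3.334
v -3.519 0.356 4.326
v -3.107 0.489 3.797
v -3.272 0.987 4.235
v -3.763 1.367 3.949
v -3.657 0.093 3.711
v -4.148 0.473 3.425
v -3.496 0.561 3.24
v -3.258 1.114 3.564
v -4.162 0.346 4.096
v -3.924 0.899 4.42
v 3.37 1.475 -1.683
v 3.699 1.142 -1.48
v 2.71 1.445 -0.657
v 3.796 1.403 -1.411
v 3.757 1.688 -1.428
v 3.595 1.904 -1.526
v 3.362 1.984 -1.673
v 3.132 1.903 -1.824
v 2.977 1.685 -1.93
v 2.947 1.401 -1.957
v 3.051 1.14 -1.898
v 3.257 0.985 -1.77
v 3.498 0.986 -1.614
v 3.329 0.508 1.846
v 3.674 0.014 1.7
v 3.776 -0.383 3.288
v 3.431 0.112 3.434
v 3.863 0.212 1.738
v 3.965 -0.185 3.326
v 3.946 0.469 1.797
v 4.048 0.072 3.385
v 3.907 0.733 1.865
v 4.008 0.336 3.453
v 3.753 0.953 1.93
v 3.855 0.556 3.518
v 3.516 1.085 1.978
v 3.617 0.688 3.566
v 3.241 1.103 2
v 3.343 0.706 3.588
v 2.984 1.003 1.992
v 3.086 0.606 3.58
v 2.795 0.805 1.954
v 2.897 0.408 3.542
v 2.712 0.548 1.895
v 2.814 0.151 3.483
v 2.752 0.284 1.827
v 2.853 -0.113 3.415
v 2.905 0.064 1.762
v 3.007 -0.333 3.35
v 3.143 -0.068 1.714
v 3.244 -0.465 3.302
v 3.417 -0.086 1.692
v 3.519 -0.483 3.28
v 1.069 -3.97 0.557
v 0.395 -2.861 1.544
v -0.392 -3.893 -0.526
v -1.065 -2.784 0.461
v 1.865 -2.616 -0.421
v 1.192 -1.507 0.566
v 0.405 -2.539 -1.504
v -0.269 -1.43 -0.517
f 1 12 6
f 1 6 2
f 1 2 8
f 1 8 11
f 1 11 12
f 2 6 10
f 6 12 5
f 12 11 3
f 11 8 7
f 8 2 9
f 4 10 5
f 4 5 3
f 4 3 7
f 4 7 9
f 4 9 10
f 5 10 6
f 3 5 12
f 7 3 11
f 9 7 8
f 10 9 2
f 14 13 16
f 14 16 15
f 16 13 17
f 16 17 15
f 17 13 18
f 17 18 15
f 18 13 19
f 18 19 15
f 19 13 20
f 19 20 15
f 20 13 21
f 20 21 15
f 21 13 22
f 21 22 15
f 22 13 23
f 22 23 15
f 23 13 24
f 23 24 15
f 24 13 25
f 24 25 15
f 25 13 14
f 25 14 15
f 27 26 30
f 27 30 28
f 28 30 31
f 28 31 29
f 30 26 32
f 30 32 31
f 31 32 33
f 31 33 29
f 32 26 34
f 32 34 33
f 33 34 35
f 33 35 29
f 34 26 36
f 34 36 35
f 35 36 37
f 35 37 29
f 36 26 38
f 36 38 37
f 37 38 39
f 37 39 29
f 38 26 40
f 38 40 39
f 39 40 41
f 39 41 29
f 40 26 42
f 40 42 41
f 41 42 43
f 41 43 29
f 42 26 44
f 42 44 43
f 43 44 45
f 43 45 29
f 44 26 46
f 44 46 45
f 45 46 47
f 45 47 29
f 46 26 48
f 46 48 47
f 47 48 49
f 47 49 29
f 48 26 50
f 48 50 49
f 49 50 51
f 49 51 29
f 50 26 52
f 50 52 51
f 51 52 53
f 51 53 29
f 52 26 54
f 52 54 53
f 53 54 55
f 53 55 29
f 54 26 27
f 54 27 55
f 55 27 28
f 55 28 29
f 57 59 56
f 60 57 56
f 56 59 58
f 58 60 56
f 57 63 59
f 61 57 60
f 61 63 57
f 59 63 58
f 62 60 58
f 58 63 62
f 62 61 60
f 63 61 62



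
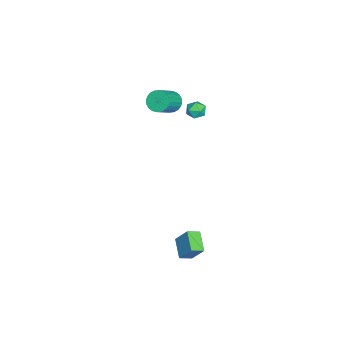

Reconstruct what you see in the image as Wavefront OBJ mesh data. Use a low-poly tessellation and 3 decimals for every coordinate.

v 3.017 -0.463 -3.838
v 3.315 0.242 -2.726
v 2.635 0.182 -4.145
v 2.933 0.887 -3.033
v 4.127 -0.067 -4.387
v 4.425 0.638 -3.275
v 3.745 0.578 -4.694
v 4.043 1.283 -3.582
v -2.546 -0.09 3.422
v -2.149 0.414 3.443
v -1.851 -0.614 2.857
v -1.454 -0.11 2.878
v -1.572 -0.448 3.41
v -2.002 -0.124 3.76
v -1.998 -0.076 2.54
v -2.428 0.248 2.89
v -1.811 0.422 2.898
v -1.547 0.192 3.436
v -2.453 -0.392 2.864
v -2.189 -0.622 3.402
v -4.363 -1.909 1.61
v -3.989 -2.158 1.022
v -2.842 -2.7 1.982
v -3.217 -2.451 2.57
v -3.883 -1.89 1.047
v -2.737 -2.432 2.007
v -3.851 -1.625 1.158
v -2.704 -2.167 2.118
v -3.896 -1.404 1.338
v -2.75 -1.946 2.297
v -4.013 -1.259 1.559
v -2.867 -1.801 2.518
v -4.183 -1.214 1.788
v -3.036 -1.756 2.747
v -4.38 -1.274 1.989
v -3.234 -1.816 2.949
v -4.575 -1.431 2.134
v -3.429 -1.973 3.093
v -4.738 -1.66 2.198
v -3.591 -2.202 3.158
v -4.843 -1.928 2.173
v -3.697 -2.47 3.133
v -4.876 -2.193 2.062
v -3.729 -2.735 3.022
v -4.83 -2.414 1.883
v -3.684 -2.956 2.842
v -4.713 -2.559 1.662
v -3.567 -3.101 2.621
v -4.544 -2.604 1.433
v -3.397 -3.146 2.392
v -4.346 -2.544 1.231
v -3.2 -3.086 2.191
v -4.151 -2.387 1.087
v -3.005 -2.929 2.046
f 2 4 1
f 5 2 1
f 1 4 3
f 3 5 1
f 2 8 4
f 6 2 5
f 6 8 2
f 4 8 3
f 7 5 3
f 3 8 7
f 7 6 5
f 8 6 7
f 9 20 14
f 9 14 10
f 9 10 16
f 9 16 19
f 9 19 20
f 10 14 18
f 14 20 13
f 20 19 11
f 19 16 15
f 16 10 17
f 12 18 13
f 12 13 11
f 12 11 15
f 12 15 17
f 12 17 18
f 13 18 14
f 11 13 20
f 15 11 19
f 17 15 16
f 18 17 10
f 22 21 25
f 22 25 23
f 23 25 26
f 23 26 24
f 25 21 27
f 25 27 26
f 26 27 28
f 26 28 24
f 27 21 29
f 27 29 28
f 28 29 30
f 28 30 24
f 29 21 31
f 29 31 30
f 30 31 32
f 30 32 24
f 31 21 33
f 31 33 32
f 32 33 34
f 32 34 24
f 33 21 35
f 33 35 34
f 34 35 36
f 34 36 24
f 35 21 37
f 35 37 36
f 36 37 38
f 36 38 24
f 37 21 39
f 37 39 38
f 38 39 40
f 38 40 24
f 39 21 41
f 39 41 40
f 40 41 42
f 40 42 24
f 41 21 43
f 41 43 42
f 42 43 44
f 42 44 24
f 43 21 45
f 43 45 44
f 44 45 46
f 44 46 24
f 45 21 47
f 45 47 46
f 46 47 48
f 46 48 24
f 47 21 49
f 47 49 48
f 48 49 50
f 48 50 24
f 49 21 51
f 49 51 50
f 50 51 52
f 50 52 24
f 51 21 53
f 51 53 52
f 52 53 54
f 52 54 24
f 53 21 22
f 53 22 54
f 54 22 23
f 54 23 24



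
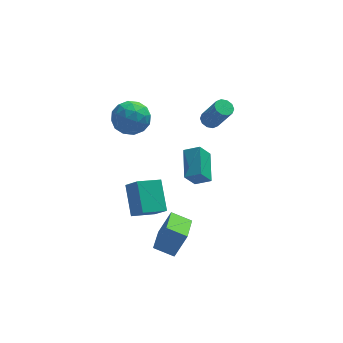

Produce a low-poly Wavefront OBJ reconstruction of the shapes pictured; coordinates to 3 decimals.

v -1.818 3.603 1.719
v -0.93 3.952 0.994
v -1.41 1.748 1.326
v -0.522 2.097 0.601
v -0.426 2.255 1.785
v -0.678 3.401 2.028
v -1.662 2.299 0.292
v -1.914 3.445 0.535
v -0.834 3.146 0.112
v -0.069 3.118 1.035
v -2.271 2.582 1.285
v -1.506 2.554 2.208
v -1.41 3.94 1.391
v -0.93 1.76 0.929
v -0.874 1.852 1.625
v -0.352 2.057 1.199
v -1.261 3.617 1.999
v -0.739 3.822 1.572
v -0.443 2.824 2.038
v -1.601 1.878 0.748
v -1.079 2.083 0.321
v -1.988 3.643 1.121
v -1.466 3.848 0.695
v -1.897 2.876 0.282
v -0.831 3.671 0.446
v -0.591 2.581 0.215
v -1.262 2.7 0.034
v -1.41 3.374 0.176
v -0.382 3.655 0.988
v -0.142 2.565 0.758
v -0.085 2.658 1.454
v -0.233 3.332 1.596
v -0.325 3.182 0.47
v -2.198 3.135 1.562
v -1.958 2.045 1.332
v -2.107 2.368 0.724
v -2.255 3.042 0.866
v -1.749 3.119 2.105
v -1.509 2.029 1.874
v -0.93 2.326 2.144
v -1.078 3 2.286
v -2.015 2.518 1.85
v 2.395 2.512 -4.906
v 1.737 2.118 -3.832
v 2.548 4.371 -4.13
v 1.89 3.976 -3.056
v 3.31 2.244 -4.444
v 2.652 1.849 -3.37
v 3.463 4.102 -3.668
v 2.805 3.708 -2.594
v 3.077 1.551 1.706
v 3.548 1.899 1.638
v 4.255 1.257 3.246
v 3.783 0.909 3.314
v 3.296 2.086 1.823
v 4.002 1.444 3.431
v 2.96 2.068 1.964
v 3.667 1.427 3.572
v 2.669 1.853 2.006
v 3.375 1.212 3.614
v 2.533 1.523 1.933
v 3.24 0.881 3.542
v 2.605 1.203 1.774
v 3.312 0.561 3.382
v 2.858 1.016 1.589
v 3.564 0.374 3.197
v 3.193 1.033 1.448
v 3.9 0.392 3.056
v 3.485 1.248 1.406
v 4.191 0.607 3.014
v 3.62 1.579 1.478
v 4.327 0.937 3.087
v -0.641 -4.4 -3.624
v 0.085 -4.164 -2.162
v -0.18 -2.496 -4.159
v 0.546 -2.261 -2.697
v 0.454 -4.799 -4.103
v 1.18 -4.564 -2.641
v 0.915 -2.896 -4.638
v 1.641 -2.66 -3.176
v -1.524 -0.727 -4.34
v -1.687 0.869 -3.032
v -0.152 -0.206 -4.805
v -0.314 1.39 -3.497
v -0.926 -1.45 -3.383
v -1.088 0.146 -2.075
v 0.447 -0.929 -3.848
v 0.284 0.667 -2.54
f 1 38 17
f 38 12 41
f 17 41 6
f 38 41 17
f 1 17 13
f 17 6 18
f 13 18 2
f 17 18 13
f 1 13 22
f 13 2 23
f 22 23 8
f 13 23 22
f 1 22 34
f 22 8 37
f 34 37 11
f 22 37 34
f 1 34 38
f 34 11 42
f 38 42 12
f 34 42 38
f 2 18 29
f 18 6 32
f 29 32 10
f 18 32 29
f 6 41 19
f 41 12 40
f 19 40 5
f 41 40 19
f 12 42 39
f 42 11 35
f 39 35 3
f 42 35 39
f 11 37 36
f 37 8 24
f 36 24 7
f 37 24 36
f 8 23 28
f 23 2 25
f 28 25 9
f 23 25 28
f 4 30 16
f 30 10 31
f 16 31 5
f 30 31 16
f 4 16 14
f 16 5 15
f 14 15 3
f 16 15 14
f 4 14 21
f 14 3 20
f 21 20 7
f 14 20 21
f 4 21 26
f 21 7 27
f 26 27 9
f 21 27 26
f 4 26 30
f 26 9 33
f 30 33 10
f 26 33 30
f 5 31 19
f 31 10 32
f 19 32 6
f 31 32 19
f 3 15 39
f 15 5 40
f 39 40 12
f 15 40 39
f 7 20 36
f 20 3 35
f 36 35 11
f 20 35 36
f 9 27 28
f 27 7 24
f 28 24 8
f 27 24 28
f 10 33 29
f 33 9 25
f 29 25 2
f 33 25 29
f 44 46 43
f 47 44 43
f 43 46 45
f 45 47 43
f 44 50 46
f 48 44 47
f 48 50 44
f 46 50 45
f 49 47 45
f 45 50 49
f 49 48 47
f 50 48 49
f 52 51 55
f 52 55 53
f 53 55 56
f 53 56 54
f 55 51 57
f 55 57 56
f 56 57 58
f 56 58 54
f 57 51 59
f 57 59 58
f 58 59 60
f 58 60 54
f 59 51 61
f 59 61 60
f 60 61 62
f 60 62 54
f 61 51 63
f 61 63 62
f 62 63 64
f 62 64 54
f 63 51 65
f 63 65 64
f 64 65 66
f 64 66 54
f 65 51 67
f 65 67 66
f 66 67 68
f 66 68 54
f 67 51 69
f 67 69 68
f 68 69 70
f 68 70 54
f 69 51 71
f 69 71 70
f 70 71 72
f 70 72 54
f 71 51 52
f 71 52 72
f 72 52 53
f 72 53 54
f 74 76 73
f 77 74 73
f 73 76 75
f 75 77 73
f 74 80 76
f 78 74 77
f 78 80 74
f 76 80 75
f 79 77 75
f 75 80 79
f 79 78 77
f 80 78 79
f 82 84 81
f 85 82 81
f 81 84 83
f 83 85 81
f 82 88 84
f 86 82 85
f 86 88 82
f 84 88 83
f 87 85 83
f 83 88 87
f 87 86 85
f 88 86 87



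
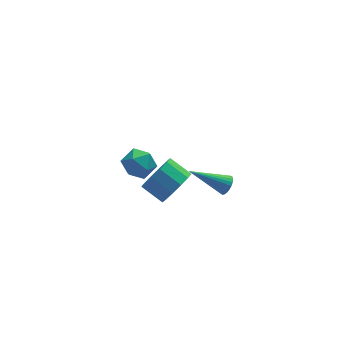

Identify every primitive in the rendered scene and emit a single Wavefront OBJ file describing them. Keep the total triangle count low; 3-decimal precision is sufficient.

v -3.721 4.106 -0.943
v -2.995 4.109 -1.5
v -4.265 2.931 -1.66
v -3.539 2.934 -2.217
v -3.44 2.707 -1.336
v -3.103 3.433 -0.893
v -4.157 3.607 -2.267
v -3.82 4.333 -1.824
v -3.264 3.8 -2.318
v -2.821 3.244 -1.743
v -4.439 3.796 -1.417
v -3.996 3.24 -0.842
v -0.682 -0.651 0.106
v -0.414 -0.714 0.559
v -2.298 -0.149 1.134
v -0.378 -0.514 0.518
v -0.388 -0.336 0.414
v -0.443 -0.205 0.263
v -0.535 -0.143 0.089
v -0.649 -0.158 -0.083
v -0.768 -0.248 -0.226
v -0.874 -0.399 -0.319
v -0.95 -0.589 -0.346
v -0.986 -0.789 -0.305
v -0.976 -0.967 -0.202
v -0.921 -1.098 -0.051
v -0.829 -1.16 0.124
v -0.715 -1.145 0.296
v -0.596 -1.055 0.439
v -0.49 -0.904 0.531
v -3.503 -2.441 2.575
v -3.077 -2.656 3.397
v -3.792 -1.894 3.967
v -4.217 -1.679 3.145
v -2.804 -2.245 3.189
v -3.519 -1.483 3.759
v -2.754 -1.896 2.786
v -3.469 -1.134 3.356
v -2.94 -1.72 2.316
v -3.655 -0.958 2.886
v -3.306 -1.773 1.929
v -4.021 -1.011 2.499
v -3.734 -2.038 1.746
v -4.449 -1.276 2.316
v -4.088 -2.431 1.827
v -4.803 -1.669 2.397
v -4.257 -2.827 2.145
v -4.972 -2.065 2.715
v -4.186 -3.101 2.6
v -4.901 -2.339 3.17
v -3.898 -3.165 3.047
v -4.613 -2.403 3.616
v -3.485 -2.999 3.344
v -4.2 -2.237 3.913
f 1 12 6
f 1 6 2
f 1 2 8
f 1 8 11
f 1 11 12
f 2 6 10
f 6 12 5
f 12 11 3
f 11 8 7
f 8 2 9
f 4 10 5
f 4 5 3
f 4 3 7
f 4 7 9
f 4 9 10
f 5 10 6
f 3 5 12
f 7 3 11
f 9 7 8
f 10 9 2
f 14 13 16
f 14 16 15
f 16 13 17
f 16 17 15
f 17 13 18
f 17 18 15
f 18 13 19
f 18 19 15
f 19 13 20
f 19 20 15
f 20 13 21
f 20 21 15
f 21 13 22
f 21 22 15
f 22 13 23
f 22 23 15
f 23 13 24
f 23 24 15
f 24 13 25
f 24 25 15
f 25 13 26
f 25 26 15
f 26 13 27
f 26 27 15
f 27 13 28
f 27 28 15
f 28 13 29
f 28 29 15
f 29 13 30
f 29 30 15
f 30 13 14
f 30 14 15
f 32 31 35
f 32 35 33
f 33 35 36
f 33 36 34
f 35 31 37
f 35 37 36
f 36 37 38
f 36 38 34
f 37 31 39
f 37 39 38
f 38 39 40
f 38 40 34
f 39 31 41
f 39 41 40
f 40 41 42
f 40 42 34
f 41 31 43
f 41 43 42
f 42 43 44
f 42 44 34
f 43 31 45
f 43 45 44
f 44 45 46
f 44 46 34
f 45 31 47
f 45 47 46
f 46 47 48
f 46 48 34
f 47 31 49
f 47 49 48
f 48 49 50
f 48 50 34
f 49 31 51
f 49 51 50
f 50 51 52
f 50 52 34
f 51 31 53
f 51 53 52
f 52 53 54
f 52 54 34
f 53 31 32
f 53 32 54
f 54 32 33
f 54 33 34



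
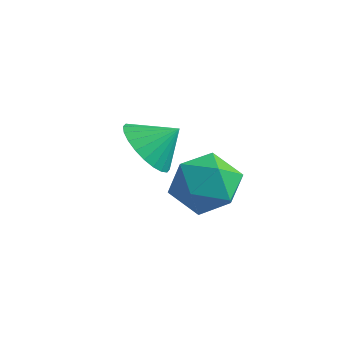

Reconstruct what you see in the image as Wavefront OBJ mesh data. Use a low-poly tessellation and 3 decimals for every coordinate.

v -3.67 -0.299 -2.637
v -2.892 -0.895 -2.779
v -3.05 0.339 -1.923
v -2.839 -0.634 -3.058
v -2.912 -0.322 -3.274
v -3.101 -0.006 -3.392
v -3.376 0.265 -3.396
v -3.696 0.45 -3.284
v -4.012 0.521 -3.073
v -4.276 0.468 -2.796
v -4.447 0.297 -2.495
v -4.5 0.036 -2.215
v -4.427 -0.276 -2
v -4.238 -0.592 -1.881
v -3.963 -0.863 -1.878
v -3.643 -1.048 -1.99
v -3.327 -1.119 -2.201
v -3.064 -1.065 -2.478
v -1.35 -0.318 -1.847
v -0.45 -0.158 -2.386
v -1.73 -1.642 -2.874
v -0.83 -1.482 -3.413
v -0.794 -1.841 -2.415
v -0.559 -1.023 -1.78
v -1.621 -0.777 -3.48
v -1.386 0.041 -2.845
v -0.617 -0.442 -3.396
v -0.106 -1.099 -2.737
v -2.074 -0.701 -2.523
v -1.563 -1.358 -1.864
f 2 1 4
f 2 4 3
f 4 1 5
f 4 5 3
f 5 1 6
f 5 6 3
f 6 1 7
f 6 7 3
f 7 1 8
f 7 8 3
f 8 1 9
f 8 9 3
f 9 1 10
f 9 10 3
f 10 1 11
f 10 11 3
f 11 1 12
f 11 12 3
f 12 1 13
f 12 13 3
f 13 1 14
f 13 14 3
f 14 1 15
f 14 15 3
f 15 1 16
f 15 16 3
f 16 1 17
f 16 17 3
f 17 1 18
f 17 18 3
f 18 1 2
f 18 2 3
f 19 30 24
f 19 24 20
f 19 20 26
f 19 26 29
f 19 29 30
f 20 24 28
f 24 30 23
f 30 29 21
f 29 26 25
f 26 20 27
f 22 28 23
f 22 23 21
f 22 21 25
f 22 25 27
f 22 27 28
f 23 28 24
f 21 23 30
f 25 21 29
f 27 25 26
f 28 27 20



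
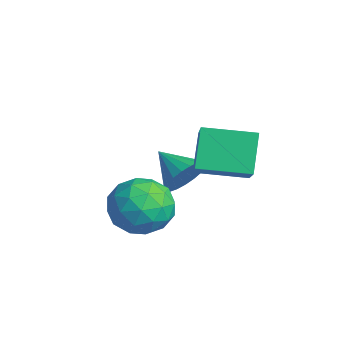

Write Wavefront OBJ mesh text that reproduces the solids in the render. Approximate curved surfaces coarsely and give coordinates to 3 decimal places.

v -0.689 2.279 -1.107
v -0.197 1.675 -0.743
v -1.771 1.781 -0.473
v -0.179 1.94 -0.503
v -0.249 2.263 -0.368
v -0.395 2.59 -0.361
v -0.592 2.862 -0.482
v -0.805 3.034 -0.712
v -0.999 3.076 -1.01
v -1.139 2.979 -1.324
v -1.201 2.762 -1.602
v -1.174 2.461 -1.793
v -1.064 2.129 -1.866
v -0.889 1.823 -1.808
v -0.679 1.595 -1.628
v -0.471 1.486 -1.359
v -0.3 1.515 -1.045
v 1.093 0.894 -0.267
v 2.011 0.875 -0.861
v 1.089 -0.875 -0.219
v 2.007 -0.894 -0.813
v 2.029 -0.528 0.217
v 2.032 0.565 0.188
v 1.068 -0.565 -1.268
v 1.071 0.528 -1.297
v 1.996 -0.026 -1.479
v 2.59 -0.003 -0.561
v 0.51 0.003 -0.519
v 1.104 0.026 0.399
v 1.553 1.04 -0.568
v 1.547 -1.04 -0.512
v 1.56 -0.825 0.094
v 2.1 -0.835 -0.255
v 1.565 0.857 0.048
v 2.105 0.847 -0.301
v 2.115 0.022 0.333
v 0.995 -0.847 -0.779
v 1.535 -0.857 -1.128
v 1 0.835 -0.825
v 1.54 0.825 -1.174
v 0.985 -0.022 -1.413
v 2.083 0.499 -1.281
v 2.08 -0.541 -1.253
v 1.529 -0.348 -1.52
v 1.53 0.295 -1.537
v 2.432 0.512 -0.741
v 2.43 -0.527 -0.713
v 2.443 -0.312 -0.108
v 2.444 0.33 -0.125
v 2.423 -0.017 -1.105
v 0.67 0.527 -0.367
v 0.668 -0.512 -0.339
v 0.656 -0.33 -0.955
v 0.657 0.312 -0.972
v 1.02 0.541 0.173
v 1.017 -0.499 0.201
v 1.57 -0.295 0.457
v 1.571 0.348 0.44
v 0.677 0.017 0.025
v 0.009 2.411 1.225
v 1.54 1.872 2.41
v 0.696 3.954 1.039
v 2.228 3.415 2.223
v 0.772 1.925 0.017
v 2.304 1.386 1.201
v 1.46 3.468 -0.17
v 2.991 2.929 1.015
f 2 1 4
f 2 4 3
f 4 1 5
f 4 5 3
f 5 1 6
f 5 6 3
f 6 1 7
f 6 7 3
f 7 1 8
f 7 8 3
f 8 1 9
f 8 9 3
f 9 1 10
f 9 10 3
f 10 1 11
f 10 11 3
f 11 1 12
f 11 12 3
f 12 1 13
f 12 13 3
f 13 1 14
f 13 14 3
f 14 1 15
f 14 15 3
f 15 1 16
f 15 16 3
f 16 1 17
f 16 17 3
f 17 1 2
f 17 2 3
f 18 55 34
f 55 29 58
f 34 58 23
f 55 58 34
f 18 34 30
f 34 23 35
f 30 35 19
f 34 35 30
f 18 30 39
f 30 19 40
f 39 40 25
f 30 40 39
f 18 39 51
f 39 25 54
f 51 54 28
f 39 54 51
f 18 51 55
f 51 28 59
f 55 59 29
f 51 59 55
f 19 35 46
f 35 23 49
f 46 49 27
f 35 49 46
f 23 58 36
f 58 29 57
f 36 57 22
f 58 57 36
f 29 59 56
f 59 28 52
f 56 52 20
f 59 52 56
f 28 54 53
f 54 25 41
f 53 41 24
f 54 41 53
f 25 40 45
f 40 19 42
f 45 42 26
f 40 42 45
f 21 47 33
f 47 27 48
f 33 48 22
f 47 48 33
f 21 33 31
f 33 22 32
f 31 32 20
f 33 32 31
f 21 31 38
f 31 20 37
f 38 37 24
f 31 37 38
f 21 38 43
f 38 24 44
f 43 44 26
f 38 44 43
f 21 43 47
f 43 26 50
f 47 50 27
f 43 50 47
f 22 48 36
f 48 27 49
f 36 49 23
f 48 49 36
f 20 32 56
f 32 22 57
f 56 57 29
f 32 57 56
f 24 37 53
f 37 20 52
f 53 52 28
f 37 52 53
f 26 44 45
f 44 24 41
f 45 41 25
f 44 41 45
f 27 50 46
f 50 26 42
f 46 42 19
f 50 42 46
f 61 63 60
f 64 61 60
f 60 63 62
f 62 64 60
f 61 67 63
f 65 61 64
f 65 67 61
f 63 67 62
f 66 64 62
f 62 67 66
f 66 65 64
f 67 65 66



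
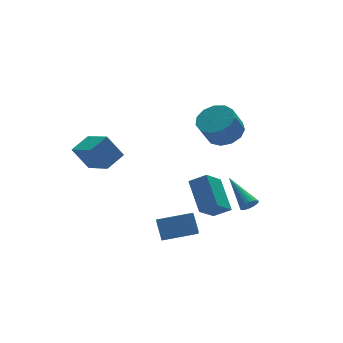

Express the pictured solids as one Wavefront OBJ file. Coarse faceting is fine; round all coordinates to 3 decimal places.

v -4.304 2.596 2.306
v -3.216 3.06 2.769
v -4.669 4.186 1.57
v -3.581 4.65 2.032
v -3.579 2.17 1.028
v -2.491 2.634 1.49
v -3.944 3.76 0.291
v -2.856 4.224 0.754
v -2.652 -2.23 -1.81
v -3.082 -3.095 -0.94
v -2.57 -1.479 -1.024
v -3 -2.344 -0.154
v -0.94 -2.756 -1.486
v -1.37 -3.621 -0.616
v -0.858 -2.005 -0.7
v -1.288 -2.87 0.17
v 2.116 0.6 3.118
v 3.026 0.5 3.611
v 2.334 0.241 4.835
v 1.424 0.34 4.342
v 2.879 1.066 3.648
v 2.188 0.807 4.872
v 2.49 1.484 3.517
v 1.799 1.225 4.741
v 1.982 1.621 3.259
v 1.291 1.362 4.483
v 1.517 1.434 2.956
v 0.825 1.175 4.18
v 1.241 0.982 2.705
v 0.55 0.723 3.929
v 1.244 0.408 2.585
v 0.552 0.149 3.809
v 1.523 -0.104 2.634
v 0.831 -0.364 3.858
v 1.99 -0.394 2.837
v 1.299 -0.653 4.061
v 2.498 -0.368 3.129
v 1.806 -0.627 4.353
v 2.884 -0.034 3.417
v 2.192 -0.294 4.642
v 2.924 -0.624 -1.804
v 3.449 -0.576 -1.752
v 2.656 1.164 -0.736
v 3.405 -0.463 -1.954
v 3.266 -0.381 -2.126
v 3.06 -0.347 -2.234
v 2.826 -0.368 -2.257
v 2.611 -0.44 -2.19
v 2.459 -0.549 -2.047
v 2.398 -0.672 -1.855
v 2.442 -0.786 -1.653
v 2.581 -0.868 -1.481
v 2.788 -0.902 -1.373
v 3.022 -0.88 -1.35
v 3.236 -0.808 -1.417
v 3.389 -0.7 -1.56
v -0.081 -3.053 0.466
v 0.109 -1.443 1.654
v -0.822 -2.573 -0.065
v -0.632 -0.964 1.123
v 0.972 -2.476 -0.483
v 1.162 -0.867 0.705
v 0.231 -1.997 -1.014
v 0.421 -0.387 0.174
f 2 4 1
f 5 2 1
f 1 4 3
f 3 5 1
f 2 8 4
f 6 2 5
f 6 8 2
f 4 8 3
f 7 5 3
f 3 8 7
f 7 6 5
f 8 6 7
f 10 12 9
f 13 10 9
f 9 12 11
f 11 13 9
f 10 16 12
f 14 10 13
f 14 16 10
f 12 16 11
f 15 13 11
f 11 16 15
f 15 14 13
f 16 14 15
f 18 17 21
f 18 21 19
f 19 21 22
f 19 22 20
f 21 17 23
f 21 23 22
f 22 23 24
f 22 24 20
f 23 17 25
f 23 25 24
f 24 25 26
f 24 26 20
f 25 17 27
f 25 27 26
f 26 27 28
f 26 28 20
f 27 17 29
f 27 29 28
f 28 29 30
f 28 30 20
f 29 17 31
f 29 31 30
f 30 31 32
f 30 32 20
f 31 17 33
f 31 33 32
f 32 33 34
f 32 34 20
f 33 17 35
f 33 35 34
f 34 35 36
f 34 36 20
f 35 17 37
f 35 37 36
f 36 37 38
f 36 38 20
f 37 17 39
f 37 39 38
f 38 39 40
f 38 40 20
f 39 17 18
f 39 18 40
f 40 18 19
f 40 19 20
f 42 41 44
f 42 44 43
f 44 41 45
f 44 45 43
f 45 41 46
f 45 46 43
f 46 41 47
f 46 47 43
f 47 41 48
f 47 48 43
f 48 41 49
f 48 49 43
f 49 41 50
f 49 50 43
f 50 41 51
f 50 51 43
f 51 41 52
f 51 52 43
f 52 41 53
f 52 53 43
f 53 41 54
f 53 54 43
f 54 41 55
f 54 55 43
f 55 41 56
f 55 56 43
f 56 41 42
f 56 42 43
f 58 60 57
f 61 58 57
f 57 60 59
f 59 61 57
f 58 64 60
f 62 58 61
f 62 64 58
f 60 64 59
f 63 61 59
f 59 64 63
f 63 62 61
f 64 62 63



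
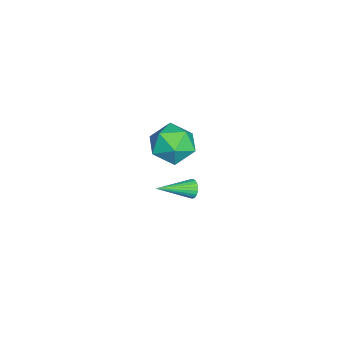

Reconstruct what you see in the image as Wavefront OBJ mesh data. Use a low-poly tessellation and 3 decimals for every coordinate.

v 0.563 1.57 -4.197
v 0.871 1.542 -4.676
v 1.457 -0.11 -3.523
v 1.003 1.665 -4.546
v 1.069 1.773 -4.363
v 1.057 1.851 -4.155
v 0.97 1.885 -3.953
v 0.821 1.872 -3.789
v 0.633 1.813 -3.686
v 0.434 1.717 -3.662
v 0.254 1.598 -3.719
v 0.122 1.476 -3.848
v 0.056 1.367 -4.031
v 0.068 1.29 -4.239
v 0.155 1.255 -4.441
v 0.304 1.269 -4.606
v 0.492 1.328 -4.708
v 0.691 1.424 -4.733
v 3.838 1.624 3.219
v 4.868 1.241 2.666
v 2.752 0.759 1.794
v 3.782 0.376 1.241
v 3.447 -0.108 2.321
v 4.118 0.426 3.202
v 3.502 1.574 1.258
v 4.173 2.108 2.139
v 4.66 1.21 1.454
v 4.626 0.17 2.111
v 2.994 1.83 2.349
v 2.96 0.79 3.006
f 2 1 4
f 2 4 3
f 4 1 5
f 4 5 3
f 5 1 6
f 5 6 3
f 6 1 7
f 6 7 3
f 7 1 8
f 7 8 3
f 8 1 9
f 8 9 3
f 9 1 10
f 9 10 3
f 10 1 11
f 10 11 3
f 11 1 12
f 11 12 3
f 12 1 13
f 12 13 3
f 13 1 14
f 13 14 3
f 14 1 15
f 14 15 3
f 15 1 16
f 15 16 3
f 16 1 17
f 16 17 3
f 17 1 18
f 17 18 3
f 18 1 2
f 18 2 3
f 19 30 24
f 19 24 20
f 19 20 26
f 19 26 29
f 19 29 30
f 20 24 28
f 24 30 23
f 30 29 21
f 29 26 25
f 26 20 27
f 22 28 23
f 22 23 21
f 22 21 25
f 22 25 27
f 22 27 28
f 23 28 24
f 21 23 30
f 25 21 29
f 27 25 26
f 28 27 20



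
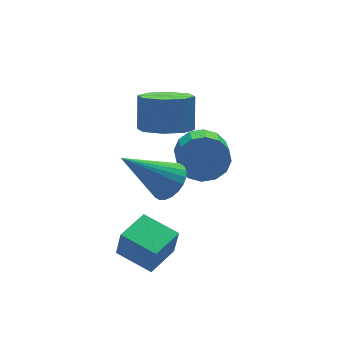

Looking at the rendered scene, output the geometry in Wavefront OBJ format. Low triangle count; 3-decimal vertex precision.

v 2.332 -0.502 -0.728
v 2.806 0.193 -1.212
v 3.122 0.796 -0.035
v 2.648 0.102 0.448
v 2.09 0.359 -1.105
v 2.407 0.962 0.072
v 1.516 0.021 -0.777
v 1.833 0.624 0.4
v 1.42 -0.623 -0.421
v 1.736 -0.02 0.756
v 1.858 -1.196 -0.245
v 2.174 -0.593 0.932
v 2.573 -1.362 -0.352
v 2.89 -0.759 0.825
v 3.147 -1.024 -0.68
v 3.464 -0.421 0.497
v 3.244 -0.38 -1.036
v 3.56 0.223 0.141
v 1.011 -3.378 -0.661
v 1.488 -3.622 -0.109
v -0.491 -2.962 0.821
v 1.557 -3.329 -0.121
v 1.543 -3.044 -0.215
v 1.447 -2.81 -0.378
v 1.285 -2.663 -0.583
v 1.082 -2.624 -0.8
v 0.867 -2.7 -0.996
v 0.674 -2.879 -1.141
v 0.533 -3.134 -1.213
v 0.464 -3.426 -1.201
v 0.478 -3.711 -1.107
v 0.574 -3.945 -0.944
v 0.736 -4.093 -0.739
v 0.94 -4.132 -0.522
v 1.154 -4.056 -0.326
v 1.347 -3.877 -0.181
v 4.059 0.231 -3.178
v 4.7 0.298 -2.48
v 4.302 -0.644 -2.024
v 3.661 -0.711 -2.722
v 4.307 0.544 -2.315
v 3.909 -0.399 -1.86
v 3.847 0.705 -2.382
v 3.45 -0.238 -1.926
v 3.444 0.74 -2.662
v 3.047 -0.203 -2.206
v 3.206 0.638 -3.08
v 2.808 -0.305 -2.624
v 3.196 0.428 -3.524
v 2.799 -0.515 -3.069
v 3.418 0.164 -3.876
v 3.02 -0.778 -3.42
v 3.811 -0.081 -4.04
v 3.413 -1.024 -3.585
v 4.27 -0.242 -3.974
v 3.873 -1.185 -3.518
v 4.673 -0.277 -3.694
v 4.276 -1.22 -3.238
v 4.912 -0.175 -3.276
v 4.514 -1.118 -2.82
v 4.921 0.035 -2.831
v 4.524 -0.908 -2.376
v 0.042 -3.97 -4.507
v 0.111 -4.188 -3.381
v -0.637 -2.765 -4.232
v -0.567 -2.984 -3.105
v 1.187 -3.336 -4.455
v 1.257 -3.555 -3.328
v 0.509 -2.132 -4.179
v 0.578 -2.35 -3.053
f 2 1 5
f 2 5 3
f 3 5 6
f 3 6 4
f 5 1 7
f 5 7 6
f 6 7 8
f 6 8 4
f 7 1 9
f 7 9 8
f 8 9 10
f 8 10 4
f 9 1 11
f 9 11 10
f 10 11 12
f 10 12 4
f 11 1 13
f 11 13 12
f 12 13 14
f 12 14 4
f 13 1 15
f 13 15 14
f 14 15 16
f 14 16 4
f 15 1 17
f 15 17 16
f 16 17 18
f 16 18 4
f 17 1 2
f 17 2 18
f 18 2 3
f 18 3 4
f 20 19 22
f 20 22 21
f 22 19 23
f 22 23 21
f 23 19 24
f 23 24 21
f 24 19 25
f 24 25 21
f 25 19 26
f 25 26 21
f 26 19 27
f 26 27 21
f 27 19 28
f 27 28 21
f 28 19 29
f 28 29 21
f 29 19 30
f 29 30 21
f 30 19 31
f 30 31 21
f 31 19 32
f 31 32 21
f 32 19 33
f 32 33 21
f 33 19 34
f 33 34 21
f 34 19 35
f 34 35 21
f 35 19 36
f 35 36 21
f 36 19 20
f 36 20 21
f 38 37 41
f 38 41 39
f 39 41 42
f 39 42 40
f 41 37 43
f 41 43 42
f 42 43 44
f 42 44 40
f 43 37 45
f 43 45 44
f 44 45 46
f 44 46 40
f 45 37 47
f 45 47 46
f 46 47 48
f 46 48 40
f 47 37 49
f 47 49 48
f 48 49 50
f 48 50 40
f 49 37 51
f 49 51 50
f 50 51 52
f 50 52 40
f 51 37 53
f 51 53 52
f 52 53 54
f 52 54 40
f 53 37 55
f 53 55 54
f 54 55 56
f 54 56 40
f 55 37 57
f 55 57 56
f 56 57 58
f 56 58 40
f 57 37 59
f 57 59 58
f 58 59 60
f 58 60 40
f 59 37 61
f 59 61 60
f 60 61 62
f 60 62 40
f 61 37 38
f 61 38 62
f 62 38 39
f 62 39 40
f 64 66 63
f 67 64 63
f 63 66 65
f 65 67 63
f 64 70 66
f 68 64 67
f 68 70 64
f 66 70 65
f 69 67 65
f 65 70 69
f 69 68 67
f 70 68 69



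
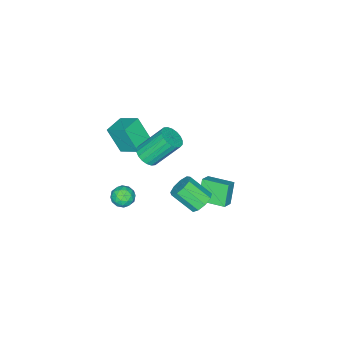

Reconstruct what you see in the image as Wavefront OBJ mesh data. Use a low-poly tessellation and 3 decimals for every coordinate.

v -3.803 -0.798 -4.073
v -4.556 -1.072 -2.806
v -4.132 0.802 -3.923
v -4.886 0.528 -2.656
v -3.054 -0.688 -3.604
v -3.808 -0.962 -2.337
v -3.384 0.912 -3.454
v -4.137 0.638 -2.187
v 0.486 2.022 1.412
v 1.199 1.957 1.13
v 1.507 0.753 2.185
v 0.794 0.818 2.468
v 1.193 2.303 1.526
v 1.502 1.1 2.582
v 0.857 2.518 1.87
v 1.165 1.314 2.925
v 0.346 2.5 1.999
v 0.655 1.297 3.054
v -0.099 2.259 1.854
v 0.21 1.056 2.909
v -0.27 1.907 1.502
v 0.038 0.703 2.557
v -0.088 1.608 1.108
v 0.22 0.405 2.164
v 0.363 1.503 0.857
v 0.671 0.3 1.912
v 0.871 1.641 0.865
v 1.179 0.437 1.92
v -0.004 -3.119 -2.474
v 0.294 -2.785 -1.864
v 0.326 -4.215 -2.036
v 0.624 -3.881 -1.426
v -0.127 -3.885 -1.526
v -0.33 -3.208 -1.797
v 0.95 -3.792 -2.103
v 0.747 -3.115 -2.374
v 0.884 -3.201 -1.634
v 0.219 -3.259 -1.278
v 0.401 -3.741 -2.622
v -0.264 -3.799 -2.266
v 0.116 -2.856 -2.208
v 0.504 -4.144 -1.692
v 0.063 -4.146 -1.751
v 0.238 -3.95 -1.393
v -0.251 -3.105 -2.168
v -0.075 -2.908 -1.81
v -0.323 -3.555 -1.611
v 0.695 -4.092 -2.09
v 0.871 -3.895 -1.732
v 0.382 -3.05 -2.507
v 0.557 -2.854 -2.149
v 0.943 -3.445 -2.289
v 0.638 -2.904 -1.714
v 0.832 -3.548 -1.456
v 1.024 -3.496 -1.854
v 0.904 -3.098 -2.014
v 0.247 -2.938 -1.504
v 0.441 -3.582 -1.247
v -0 -3.584 -1.306
v -0.12 -3.186 -1.465
v 0.594 -3.182 -1.369
v 0.179 -3.418 -2.653
v 0.373 -4.062 -2.396
v 0.74 -3.814 -2.435
v 0.62 -3.416 -2.594
v -0.212 -3.452 -2.444
v -0.018 -4.096 -2.186
v -0.284 -3.902 -1.886
v -0.404 -3.504 -2.046
v 0.026 -3.818 -2.531
v 0.299 -1.771 3.149
v 0.918 -1.333 3.189
v 0.061 -0.27 4.811
v -0.559 -0.709 4.771
v 0.72 -1.163 2.974
v -0.137 -0.101 4.596
v 0.438 -1.115 2.793
v -0.419 -0.052 4.415
v 0.129 -1.196 2.682
v -0.728 -0.133 4.304
v -0.147 -1.391 2.665
v -1.004 -0.329 4.286
v -0.334 -1.661 2.743
v -1.191 -0.599 4.365
v -0.396 -1.954 2.901
v -1.254 -0.891 4.523
v -0.321 -2.21 3.109
v -1.178 -1.147 4.731
v -0.123 -2.379 3.324
v -0.98 -1.317 4.946
v 0.159 -2.428 3.505
v -0.698 -1.365 5.127
v 0.468 -2.347 3.616
v -0.389 -1.284 5.238
v 0.744 -2.151 3.634
v -0.113 -1.089 5.255
v 0.931 -1.881 3.555
v 0.074 -0.819 5.177
v 0.994 -1.589 3.397
v 0.136 -0.526 5.019
v -1.629 -4.135 1.424
v -1.601 -5.05 2.916
v -1.639 -2.908 2.177
v -1.611 -3.822 3.669
v -0.369 -4.118 1.411
v -0.341 -5.032 2.903
v -0.379 -2.89 2.164
v -0.351 -3.805 3.656
f 2 4 1
f 5 2 1
f 1 4 3
f 3 5 1
f 2 8 4
f 6 2 5
f 6 8 2
f 4 8 3
f 7 5 3
f 3 8 7
f 7 6 5
f 8 6 7
f 10 9 13
f 10 13 11
f 11 13 14
f 11 14 12
f 13 9 15
f 13 15 14
f 14 15 16
f 14 16 12
f 15 9 17
f 15 17 16
f 16 17 18
f 16 18 12
f 17 9 19
f 17 19 18
f 18 19 20
f 18 20 12
f 19 9 21
f 19 21 20
f 20 21 22
f 20 22 12
f 21 9 23
f 21 23 22
f 22 23 24
f 22 24 12
f 23 9 25
f 23 25 24
f 24 25 26
f 24 26 12
f 25 9 27
f 25 27 26
f 26 27 28
f 26 28 12
f 27 9 10
f 27 10 28
f 28 10 11
f 28 11 12
f 29 66 45
f 66 40 69
f 45 69 34
f 66 69 45
f 29 45 41
f 45 34 46
f 41 46 30
f 45 46 41
f 29 41 50
f 41 30 51
f 50 51 36
f 41 51 50
f 29 50 62
f 50 36 65
f 62 65 39
f 50 65 62
f 29 62 66
f 62 39 70
f 66 70 40
f 62 70 66
f 30 46 57
f 46 34 60
f 57 60 38
f 46 60 57
f 34 69 47
f 69 40 68
f 47 68 33
f 69 68 47
f 40 70 67
f 70 39 63
f 67 63 31
f 70 63 67
f 39 65 64
f 65 36 52
f 64 52 35
f 65 52 64
f 36 51 56
f 51 30 53
f 56 53 37
f 51 53 56
f 32 58 44
f 58 38 59
f 44 59 33
f 58 59 44
f 32 44 42
f 44 33 43
f 42 43 31
f 44 43 42
f 32 42 49
f 42 31 48
f 49 48 35
f 42 48 49
f 32 49 54
f 49 35 55
f 54 55 37
f 49 55 54
f 32 54 58
f 54 37 61
f 58 61 38
f 54 61 58
f 33 59 47
f 59 38 60
f 47 60 34
f 59 60 47
f 31 43 67
f 43 33 68
f 67 68 40
f 43 68 67
f 35 48 64
f 48 31 63
f 64 63 39
f 48 63 64
f 37 55 56
f 55 35 52
f 56 52 36
f 55 52 56
f 38 61 57
f 61 37 53
f 57 53 30
f 61 53 57
f 72 71 75
f 72 75 73
f 73 75 76
f 73 76 74
f 75 71 77
f 75 77 76
f 76 77 78
f 76 78 74
f 77 71 79
f 77 79 78
f 78 79 80
f 78 80 74
f 79 71 81
f 79 81 80
f 80 81 82
f 80 82 74
f 81 71 83
f 81 83 82
f 82 83 84
f 82 84 74
f 83 71 85
f 83 85 84
f 84 85 86
f 84 86 74
f 85 71 87
f 85 87 86
f 86 87 88
f 86 88 74
f 87 71 89
f 87 89 88
f 88 89 90
f 88 90 74
f 89 71 91
f 89 91 90
f 90 91 92
f 90 92 74
f 91 71 93
f 91 93 92
f 92 93 94
f 92 94 74
f 93 71 95
f 93 95 94
f 94 95 96
f 94 96 74
f 95 71 97
f 95 97 96
f 96 97 98
f 96 98 74
f 97 71 99
f 97 99 98
f 98 99 100
f 98 100 74
f 99 71 72
f 99 72 100
f 100 72 73
f 100 73 74
f 102 104 101
f 105 102 101
f 101 104 103
f 103 105 101
f 102 108 104
f 106 102 105
f 106 108 102
f 104 108 103
f 107 105 103
f 103 108 107
f 107 106 105
f 108 106 107



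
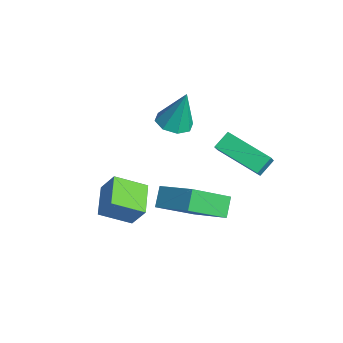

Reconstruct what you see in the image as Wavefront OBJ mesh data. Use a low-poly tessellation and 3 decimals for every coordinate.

v 1.952 2.356 2.599
v 2.457 2.04 3.247
v 1.665 3.023 3.148
v 2.17 2.706 3.796
v 3.57 3.594 1.944
v 4.075 3.277 2.592
v 3.283 4.26 2.493
v 3.788 3.944 3.141
v 2.393 -0.215 1.344
v 3.877 0.661 2.121
v 2.016 1.524 0.103
v 3.5 2.4 0.879
v 3 -0.6 0.621
v 4.484 0.276 1.397
v 2.623 1.139 -0.621
v 4.107 2.015 0.156
v -1.303 1.573 2.079
v -0.653 2.059 1.862
v -1.037 2.047 3.941
v -1.211 2.378 1.86
v -1.823 2.226 1.987
v -2.13 1.69 2.167
v -1.952 1.086 2.296
v -1.394 0.767 2.297
v -0.783 0.919 2.171
v -0.476 1.455 1.991
v 1.433 -2.533 -0.63
v 0.062 -2.005 -0.169
v 1.712 -1.185 -1.343
v 0.341 -0.657 -0.881
v 1.939 -2.103 0.381
v 0.568 -1.575 0.843
v 2.218 -0.755 -0.331
v 0.847 -0.227 0.13
f 2 4 1
f 5 2 1
f 1 4 3
f 3 5 1
f 2 8 4
f 6 2 5
f 6 8 2
f 4 8 3
f 7 5 3
f 3 8 7
f 7 6 5
f 8 6 7
f 10 12 9
f 13 10 9
f 9 12 11
f 11 13 9
f 10 16 12
f 14 10 13
f 14 16 10
f 12 16 11
f 15 13 11
f 11 16 15
f 15 14 13
f 16 14 15
f 18 17 20
f 18 20 19
f 20 17 21
f 20 21 19
f 21 17 22
f 21 22 19
f 22 17 23
f 22 23 19
f 23 17 24
f 23 24 19
f 24 17 25
f 24 25 19
f 25 17 26
f 25 26 19
f 26 17 18
f 26 18 19
f 28 30 27
f 31 28 27
f 27 30 29
f 29 31 27
f 28 34 30
f 32 28 31
f 32 34 28
f 30 34 29
f 33 31 29
f 29 34 33
f 33 32 31
f 34 32 33



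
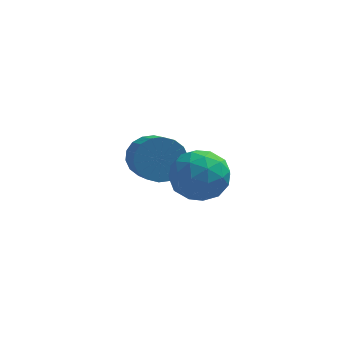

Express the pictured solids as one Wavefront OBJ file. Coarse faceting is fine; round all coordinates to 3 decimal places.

v 1.217 1.787 1.834
v 1.701 2.341 1.822
v 2.059 1.059 2.258
v 2.543 1.613 2.246
v 1.987 1.622 2.727
v 1.466 2.071 2.465
v 2.294 1.329 1.615
v 1.773 1.778 1.353
v 2.367 2.057 1.686
v 2.177 2.239 2.374
v 1.583 1.161 1.706
v 1.393 1.343 2.394
v 1.385 2.128 1.791
v 2.375 1.272 2.289
v 2.048 1.278 2.572
v 2.333 1.603 2.565
v 1.247 1.969 2.169
v 1.532 2.295 2.162
v 1.7 1.872 2.694
v 2.228 1.105 1.918
v 2.513 1.431 1.911
v 1.427 1.797 1.515
v 1.712 2.122 1.508
v 2.06 1.528 1.386
v 2.061 2.287 1.704
v 2.556 1.859 1.953
v 2.409 1.692 1.582
v 2.103 1.956 1.428
v 1.95 2.393 2.108
v 2.445 1.966 2.357
v 2.118 1.971 2.64
v 1.812 2.235 2.486
v 2.341 2.227 2.028
v 1.315 1.434 1.723
v 1.81 1.007 1.972
v 1.948 1.165 1.594
v 1.642 1.429 1.44
v 1.204 1.541 2.127
v 1.699 1.113 2.376
v 1.657 1.444 2.652
v 1.351 1.708 2.498
v 1.419 1.173 2.052
v 0.783 4.473 0.636
v 1.097 4.807 1.068
v 1.33 3.182 2.157
v 1.017 2.847 1.724
v 0.831 4.827 1.154
v 1.064 3.202 2.243
v 0.556 4.777 1.138
v 0.789 3.151 2.227
v 0.325 4.666 1.022
v 0.558 3.041 2.111
v 0.186 4.517 0.83
v 0.419 2.892 1.919
v 0.165 4.359 0.599
v 0.398 2.734 1.688
v 0.266 4.224 0.376
v 0.499 2.599 1.464
v 0.47 4.138 0.203
v 0.703 2.513 1.292
v 0.736 4.118 0.117
v 0.969 2.493 1.206
v 1.011 4.169 0.133
v 1.244 2.543 1.222
v 1.242 4.279 0.249
v 1.475 2.654 1.338
v 1.381 4.428 0.441
v 1.614 2.803 1.53
v 1.402 4.586 0.672
v 1.635 2.961 1.761
v 1.301 4.721 0.896
v 1.534 3.096 1.984
f 1 38 17
f 38 12 41
f 17 41 6
f 38 41 17
f 1 17 13
f 17 6 18
f 13 18 2
f 17 18 13
f 1 13 22
f 13 2 23
f 22 23 8
f 13 23 22
f 1 22 34
f 22 8 37
f 34 37 11
f 22 37 34
f 1 34 38
f 34 11 42
f 38 42 12
f 34 42 38
f 2 18 29
f 18 6 32
f 29 32 10
f 18 32 29
f 6 41 19
f 41 12 40
f 19 40 5
f 41 40 19
f 12 42 39
f 42 11 35
f 39 35 3
f 42 35 39
f 11 37 36
f 37 8 24
f 36 24 7
f 37 24 36
f 8 23 28
f 23 2 25
f 28 25 9
f 23 25 28
f 4 30 16
f 30 10 31
f 16 31 5
f 30 31 16
f 4 16 14
f 16 5 15
f 14 15 3
f 16 15 14
f 4 14 21
f 14 3 20
f 21 20 7
f 14 20 21
f 4 21 26
f 21 7 27
f 26 27 9
f 21 27 26
f 4 26 30
f 26 9 33
f 30 33 10
f 26 33 30
f 5 31 19
f 31 10 32
f 19 32 6
f 31 32 19
f 3 15 39
f 15 5 40
f 39 40 12
f 15 40 39
f 7 20 36
f 20 3 35
f 36 35 11
f 20 35 36
f 9 27 28
f 27 7 24
f 28 24 8
f 27 24 28
f 10 33 29
f 33 9 25
f 29 25 2
f 33 25 29
f 44 43 47
f 44 47 45
f 45 47 48
f 45 48 46
f 47 43 49
f 47 49 48
f 48 49 50
f 48 50 46
f 49 43 51
f 49 51 50
f 50 51 52
f 50 52 46
f 51 43 53
f 51 53 52
f 52 53 54
f 52 54 46
f 53 43 55
f 53 55 54
f 54 55 56
f 54 56 46
f 55 43 57
f 55 57 56
f 56 57 58
f 56 58 46
f 57 43 59
f 57 59 58
f 58 59 60
f 58 60 46
f 59 43 61
f 59 61 60
f 60 61 62
f 60 62 46
f 61 43 63
f 61 63 62
f 62 63 64
f 62 64 46
f 63 43 65
f 63 65 64
f 64 65 66
f 64 66 46
f 65 43 67
f 65 67 66
f 66 67 68
f 66 68 46
f 67 43 69
f 67 69 68
f 68 69 70
f 68 70 46
f 69 43 71
f 69 71 70
f 70 71 72
f 70 72 46
f 71 43 44
f 71 44 72
f 72 44 45
f 72 45 46

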